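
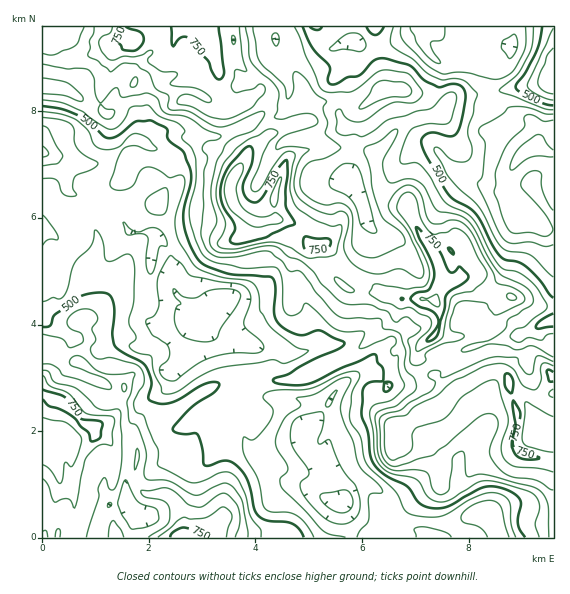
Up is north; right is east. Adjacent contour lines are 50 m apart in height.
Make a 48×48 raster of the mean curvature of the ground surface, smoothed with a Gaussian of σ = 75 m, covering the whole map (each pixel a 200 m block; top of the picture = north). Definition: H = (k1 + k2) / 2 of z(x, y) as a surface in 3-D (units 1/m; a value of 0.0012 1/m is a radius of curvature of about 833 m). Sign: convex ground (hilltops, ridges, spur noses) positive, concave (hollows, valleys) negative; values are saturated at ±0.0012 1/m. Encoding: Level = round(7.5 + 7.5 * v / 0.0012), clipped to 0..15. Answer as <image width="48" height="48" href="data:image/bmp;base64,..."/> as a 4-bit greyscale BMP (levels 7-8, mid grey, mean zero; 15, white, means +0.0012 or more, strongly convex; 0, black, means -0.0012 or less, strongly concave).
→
<image width="48" height="48" href="data:image/bmp;base64,Qk32BAAAAAAAAHYAAAAoAAAAMAAAADAAAAABAAQAAAAAAIAEAAATCwAAEwsAABAAAAAAAAAAAAAAABEREQAiIiIAMzMzAERERABVVVUAZmZmAHd3dwCIiIgAmZmZAKqqqgC7u7sAzMzMAN3d3QDu7u4A////AJGpY8pFV8yIuIeKvKdnd5mIZFd4mUOqeJWYg8lFIYh3vKd4q5dmZ3lWZmZmdzbLeIaJpIYkNJlorcQjaIdUNZpYmYdSJDWYV3mJl1M7qthXzLZFeHQ0FLpHiK22QyNUN4qZZ8N+zrZXm5Zmd0RnN5NGZ87LhTRUaceaZdSmWGRWm5dmd3iYhzNmVZtqp4q6h6WbZcanNUVUioZYqoeHdnjLdntWupqXeVeLY7aMVoqVWHV5l1d3Znr9qIhEqHvv/mU3w7aLaJmWWHaHdWh3VVr8qIhkhnzGY3gzzZWoZmeIVmiHZWmFRjj5Z4mWZVvSRHdM/sWHVmWJh2modCWEeUr8dmd5dDbyR3W8aNpXeZZoiZq6l1V2mo3bvalllkXzab/2REo0ibt1VmeXiphFl4dFrO2iaXjUmt6Xh16GRGvbh3djEkUwerYUVErpREuXlmJmRW+rlTacupmM7+yAB7gzRlW91y+lXKQ0moj9UDZ4mauqis3bUmR3mKdHzs+Bb1SfpXmoZmVoiIiKVYvdyEaE6mZlWJmCzGhYVoUkqYdmd2RGIzNHrYOCrRIyRnh7s7pGiXV3eHZ2ZURkSJUjNbgTv/mpZEMHaFaHiHiHVmZmiIl2mpdqlliHMc44mZckF1m8uodUd2eGaJmYy4V6mHSINE4WmZZpQJaLqYl3qGh1VmiXynWIhkdqSb8gRop3zGRoh4l5pld2MyWEuldou6y/3/wliH79qHZoeJl3hkh1QhRzmVeLuZuYU424iYuphYZ5d5uGh1hlipdjeEe7mpd3UG2trIaIZZd5h3uleFWJmJqWaFdol0WJYKxIrVSXZqd4mVimaFWap1IjaKl4dGeINPiYyUWIiJZ3ilaYZWeM//t1qN/8Q2ZkHeir1lRph2Z3imZWNHeaerqpc6eek1Qxb2iutlNHU2iZmWV4d1imRYzd2piK8zZ1/CbNl1RVJZmZp0eJqDm0S+ppp5lp9Ced+DaZh1ZUW5iHZXd4uhi1j7RtpmRIgzqN+mdWd2ZWyZhHiZl2iiSmn3Ae5BNWU2xq+YdWdlZ6tqlpmZmWR0CWf7IJ9RZ1ZIxViJVVaHWLp5eHZoqWaIKHbPgk+BaFZItkepRGmHRaukVlVFmpmpR2Z+1Q71WHVat0emN6p4cml0eImWWGREaraJ+TOrzLuM2maCSbl4hSFYmHaKUUaKpkFHnOQAOWd2faVTaZZomHOEQjWdpWQ0RGhAB7vMqTEzWemHq4RGiYVVRGvupnaWN83aMmWM2Da3NGnLy4eJhhNYiciYdVW/3qqbx6RmeWfMcgNGvIZVVViqvcW0iWVYlEh4y8ZNqbmbzO6Wr7eZmau+yUPYX3nKiZljXcVcgiZay92JfbaJvt3zRlR5NkZldl6GuVKadkdVqZt2NWZ0JpupqoZpMmvJZo1ahDW4iYh2iIpxBVWJM4m3eImuvGSqWJtbZVe5Y1hmd3gyu6hnQli2dljMvbZpWJtLhUbIJlMFlmU4d3inQleGhleFy5dah5pcVVfEaZZJuGVVWYdng2iA=="/>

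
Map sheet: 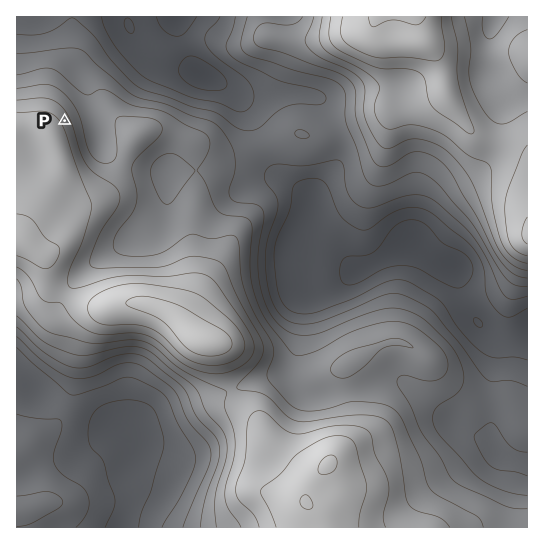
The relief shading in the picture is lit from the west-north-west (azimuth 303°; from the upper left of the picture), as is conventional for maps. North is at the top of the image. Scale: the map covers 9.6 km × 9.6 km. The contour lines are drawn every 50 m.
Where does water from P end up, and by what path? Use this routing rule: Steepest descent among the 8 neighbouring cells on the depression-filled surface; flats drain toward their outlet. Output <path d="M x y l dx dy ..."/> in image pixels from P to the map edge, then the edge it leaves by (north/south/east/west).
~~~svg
<path d="M65 121l21-22 0-30 39-39 1 0 0-12 1-1"/>
exit: north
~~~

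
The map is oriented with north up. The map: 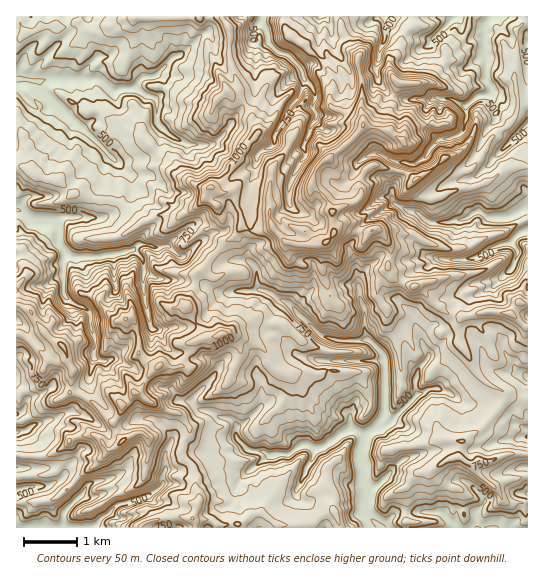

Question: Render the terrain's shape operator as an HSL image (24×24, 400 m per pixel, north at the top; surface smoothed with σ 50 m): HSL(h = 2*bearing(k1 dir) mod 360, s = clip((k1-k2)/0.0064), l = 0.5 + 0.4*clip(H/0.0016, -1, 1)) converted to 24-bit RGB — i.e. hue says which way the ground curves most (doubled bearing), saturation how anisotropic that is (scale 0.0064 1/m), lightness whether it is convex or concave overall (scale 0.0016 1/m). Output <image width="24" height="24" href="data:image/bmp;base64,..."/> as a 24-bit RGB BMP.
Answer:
<image width="24" height="24" href="data:image/bmp;base64,Qk32BgAAAAAAADYAAAAoAAAAGAAAABgAAAABABgAAAAAAMAGAAATCwAAEwsAAAAAAAAAAAAAkzgscJEtBxCl3vI6BnU1osrw65vsW0XX5uFzWY3LtY/HdYS4jJi2npC8e27DeM9nWCNTKZ5Fqe2SlTrelzNqQ6Izm1NHd8lmFs165HnpLO5PDpsf+1TiYYwBCTADx2he4tC2TVCJW2R/jnRwj6xrXC6ZmreBqmN0HCtO9dbzunizlW6djcbHbxiZq++aQKwp2B84ZrAmticj6zcbIlwYu05+LKLefpwlqsaCe114PI9JX5q24rrbDEdd3ruvbb9Fhx+UCC8P4bPS1KnQUzIhWtpLWq0uZyfKra/ipXfTxqYyflUm99TcDSYl4clsTtG6Yn1GepqHxyzSZEwJJVkOr1oALpgi6JizIidy9tXyEqFrh5xD1YXeQ82inWvdqJrjN1kSgIc/5mvTgMH15bwZUF/24IG+K4GGi6/Km8OFKg9X18ThvGeTaEWKaMpiXnkPEXcaXnM0kTpMnLuPc5WnuIGniZZeZGkr50bU3l1ZIlsUpZ8k64dzcR00V+ZVTuafeCBAVTgiVqVRNJZKqneYgKqftpl9GiRY9e/WCQmNJKKOx7G5f2ykg25is4J9YWeiyjxZFJIe96mfJkifebfU+bnxm0UVmycWF2BG4qPbj7qvWkKOjJZngZx+lGx5b1mPq92TNw+LEYnFdpUVgE4ulJp0ibelfZGxNEyB5Ie8wPG8D1yQVCgMrUAc7tb1jJrm3aPdDj02yqmHNzV8lb+yYLqyqFgSvMQI7Lk3KQ1vwB4yrGTecV6IhL98l31Nez4rMpSoY8mZ6NO6CQRJ4qJ8le+EGjSJ0TiV2m69mGzAUMRmY6Gve05cgtyuK1z4/kAA0ACWTc4tu5B1VSl2er6GjVGWSkaryIt8z6ssk+mTMmTBRgNc57jD2PTXKQQvd4skM6YxlZPWynXHZWiRoNbPUgouqitG3u/cExFjwtqlUEZ7g5VWu8JqqEtyZjM/f+CN1/TmY99GLgUaQQnnF+qc8s2hJA7dwcDpr43JPXBQY3SfvqWQOgwLOTSUt9K0t9zARAt5rtJXXiMxesmNWKN7P7LCknzn9MrZ5LBZdLopB2b1Q0qtWAvm/lEzopwHjY4bwW1Ut1aIjsA9VhBCqpCBOHpWu9VNcEkpLVaVzHyij9vru6LmqI/bPmrUCTAS0ndPsc2M1YvSCEoqKTsMO1UGpgNNouH3xDkQ0ndzq2NSl2wzcTN6y5N4iSZxuc82UC2/JpBBx9JkR5ZBKisIQUkKIWID+dLwAjlmyr2TdjVcsmnb0MztyK7oGaxmp3IKCaAlGdSCuXgyxXG1SDWXqe3Qoajr9dbzGTR3677zkeTNX2TW0930rKPp5tPzFP9/AHZQfD0lSj8jMlwWV1QhVWo2voDBT2/L6rriGVgSo9hSULqDXdLDK8OSbx8p1cRkzZk0B6084L5dKxEMSTANLEgVVl0RNTcP5CM0lZ8tszvht8Dig6u+g4+pWIN8iKw/YyEe6IrIgrXdXqyooM9cGxVq47W7QsyEvW3Jg+RvMwAr5NJ5WsmsxpfUUli0pcekQFVykLPNlbHIdqqclW59aYehi015ekCTnNXafdLbzmSZv7lQO1PNLIbLQsfYnUs7MJBu9JCsKm/5z9n88JHqH1MgKsmz1ZbTh1mypqp/a26AoHR8ea+pQxcsiphpY7CTb7t6UUYYblEr+NbTBC8c84qRBCMv+NPbzlp5F0oJYAsCYLAHAHtM99H6G4LhDl43yI6qrMKccoaXk51ZbCBFjbSrh6+cNZ49dRgtpUxPHaBMeoxF9tXdAoGmAHux214d2Fxxq4nkreHt89jllgDfADcN/01e52/VCVglnblqg09NeyljjcvBaX+xlMeaaySwYImmmYvC1HmOOLp+o6JXAIiX/1JiRQvdN4iwy+GZbY9AzrlnD06f9ZGZAP25PSaD3qCumElGbkGUaLyUmpNaVSoXbYsXXiveeqisWHSE5ailgaC/rk92R/I7HQBVnOFbGBw3wPZj2w1A+0XRAPbqPvywGc+EOhQxh8pzW4RImmpQiHpSNYlXpJ7Eh1K2SHMiP5uDXU12q9hGmMh+YIOz46vbMQIwoeCReyGQAOwnuvaaKFE1slZbjlg7lDJLST6sYsRpQ7ehO75fjHy2n1uVT3VFqGFgtrKRKFpbS5xew2FFZsRFfxsrWAUZ1vXqMmWoR9Cy88LaCmzHm6M/HV9R1Lu2W0KWZLjBtzhFnY/IlJW/b3a0dXW2rZfDqZvVlIXMg4LIZ5PfVNyZ3Y2ICQUuzei/hpFRQRlurtJ2laI2HxxZ1pSNHrpnGWsby25hMoZ61IZx"/>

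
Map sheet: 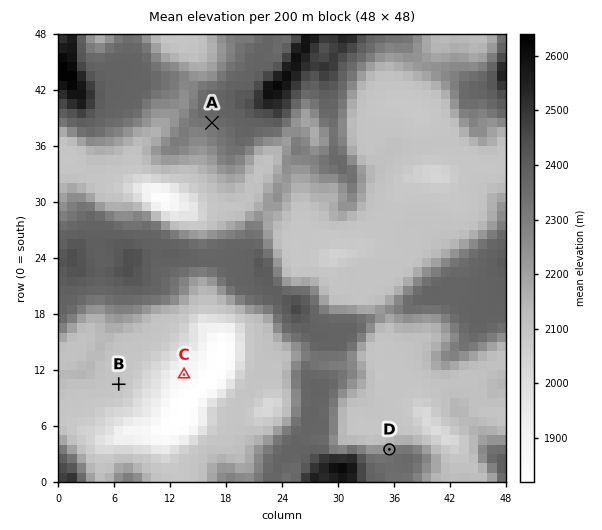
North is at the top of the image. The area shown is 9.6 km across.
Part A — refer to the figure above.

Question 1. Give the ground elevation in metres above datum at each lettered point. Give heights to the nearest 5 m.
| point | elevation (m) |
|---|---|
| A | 2350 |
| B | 2095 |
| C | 1880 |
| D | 2280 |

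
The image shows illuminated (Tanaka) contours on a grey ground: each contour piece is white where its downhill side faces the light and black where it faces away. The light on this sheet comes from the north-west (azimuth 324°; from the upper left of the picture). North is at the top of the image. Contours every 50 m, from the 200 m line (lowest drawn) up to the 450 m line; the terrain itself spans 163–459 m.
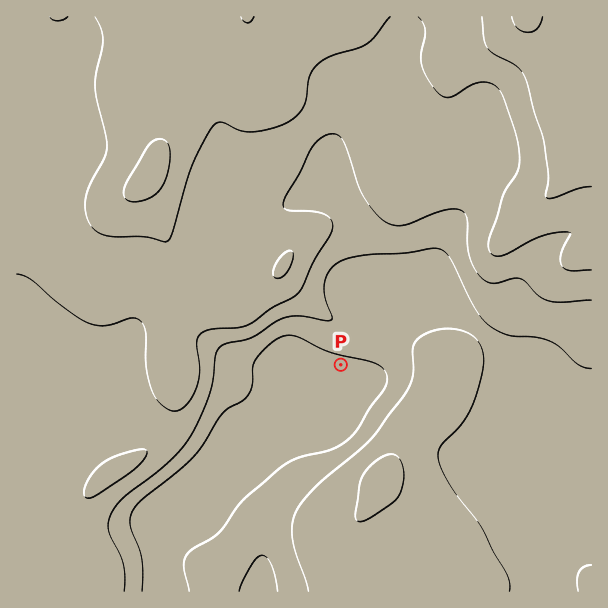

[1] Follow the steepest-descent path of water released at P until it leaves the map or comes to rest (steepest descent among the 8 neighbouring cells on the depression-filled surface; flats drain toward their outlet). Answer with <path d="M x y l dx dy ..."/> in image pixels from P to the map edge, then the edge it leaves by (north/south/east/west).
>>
<path d="M341 365l0 10-176 176 0 1-3 3 0 30 2 2 0 4"/>
exit: south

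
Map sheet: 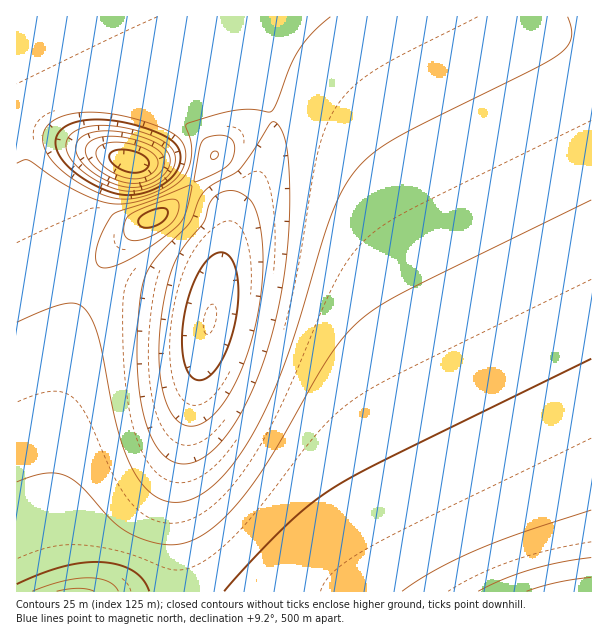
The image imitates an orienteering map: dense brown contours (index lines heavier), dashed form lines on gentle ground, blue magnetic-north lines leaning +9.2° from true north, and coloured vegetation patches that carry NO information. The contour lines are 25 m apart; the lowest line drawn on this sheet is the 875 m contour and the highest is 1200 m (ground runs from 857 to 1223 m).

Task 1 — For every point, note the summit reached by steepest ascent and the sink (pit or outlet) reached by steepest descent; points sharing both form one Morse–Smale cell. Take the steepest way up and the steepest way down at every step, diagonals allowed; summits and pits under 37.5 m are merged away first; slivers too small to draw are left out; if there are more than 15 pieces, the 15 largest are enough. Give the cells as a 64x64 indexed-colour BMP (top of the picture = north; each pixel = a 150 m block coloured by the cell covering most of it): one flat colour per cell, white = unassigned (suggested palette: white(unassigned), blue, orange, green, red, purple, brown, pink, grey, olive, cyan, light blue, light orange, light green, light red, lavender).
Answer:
<image width="64" height="64" href="data:image/bmp;base64,Qk12CAAAAAAAAHYAAAAoAAAAQAAAAEAAAAABAAQAAAAAAAAIAAATCwAAEwsAABAAAAAAAAAA////ALR3HwAOf/8ALKAsACgn1gC9Z5QAS1aMAMJ34wB/f38AIr28AM++FwDox64AeLv/AIrfmACWmP8A1bDFAFVVUzMzMzMzMxERERERERERERERERERERERERERERIiVVVTMzMzMzMzEREREREREREREREREREREREREREREiJVVVMzMzMzMzMRERERERERERERERERERERERERERESIlVVUzMzMzMzMxERERERERERERERERERERERERERERIiVVUzMzMzMzMzEREREREREREREREREREREREREREREiJVVTMzMzMzMzMRERERERERERERERERERERERERERESIlVVMzMzMzMzMxERERERERERERERERERERERERERESIiVVUzMzMzMzMzERERERERERERERERERERERERERERIiJVVTMzMzMzMzEREREREREREREREREREREREREREREiIlVVMzMzMzMzMREREREREREREREREREREREREREREiIiVVUzMzMzMzMzERERERERERERERERERERERERERESIiJVVTMzMzMzMzMRERERERERERERERERERERERERESIiIlVVMzMzMzMzMxERERERERERERERERERERERERERIiIiVVUzMzMzMzMzEREREREREREREREREREREREREREiIiJVVTMzMzMzMzMREREREREREREREREREREREREREiIiIlVVMzMzMzMzMxERERERERERERERERERERERERESIiIiVVUzMzMzMzMzMRERERERERERERERERERERERESIiIiJVVTMzMzMzMzMxERERERERERERERERERERERERIiIiIlVVMzMzMzMzMzERERERERERERERERERERERERIiIiIiVVUzMzMzMzMzMREREREREREREREREREREREREiIiIiJVVVMzMzMzMzMxEREREREREREREREREREREREiIiIiIlVVUzMzMzMzMzMRERERERERERERERERERERESIiIiIiVVVTMzMzMzMzMxERERERERERERERERERERESIiIiIiJVVVMzMzMzMzMzERERERERERERERERERERERIiIiIiIlVVUzMzMzMzMzMRERERERERERERERERERERIiIiIiIiVVVTMzMzMzMzMzEREREREREREREREREREREiIiIiIiJVVVMzMzMzMzMzMREREREREREREREREREREiIiIiIiIlVVVTMzMzMzMzMxERERERERERERERERERESIiIiIiIiVVVVMzMzMzMzMzERERERERERERERERERESIiIiIiIiJVVVUzMzMzMzMzMRERERERERERERERERERIiIiIiIiIlVVVTMzMzMzMzMzERERERERERERERERERIiIiIiIiIiVVVVUzMzMzMzMzYREREREREREREREREREiIiIiIiIiJVVVVTMzMzMzZmZhEREREREREREREREREiIiIiIiIiIlVVVVMzNmZmZmZmERERERERERERERERESIiIiIiIiIiVVVVVWZmZmZmZmYRERERERERERERERESIiIiIiIiIiJVVVVURmZmZmZmZmERERERERERERERERIiIiIiIiIiIlVVVURGZmZmZmZmYRERERERERERERERIiIiIiIiIiIiVVVURERmZmZmZmZhEREREREREREREREiIiIiIiIiIiJVVVREREZmZmZmZmEREREREREREREREiIiIiIiIiIiIlVVRERERGZmZmZmYRERERERERERERESIiIiIiIiIiIiVVVERERERmZmZmZmERERERERERERESIiIiIiIiIiIiJVVERERERERmZmZmYRERERERERERERIiIiIiIiIiIiIlVURERERERERmZmZhERERERERERERIiIiIiIiIiIiIiVUREREREREREZmZmYREREREREREREiIiIiIiIiIiIiJVRERERERERERGZmZmEREREREREREiIiIiIiIiIiIiIlRERERERERERERmZmZhEREREREREiIiIiIiIiIiIiIiVEREREREREREREZmZmERERERERESIiIiIiIiIiIiIiJERERERERERERERmZmZhERERERESIiIiIiIiIiIiIiIkREREREQiIkREREZmZmERERERESIiIiIiIiIiIiIiIiRERERCIiIiJERERGZmYRERERESIiIiIiIiIiIiIiIiJEREQiIiIiIiRERERmZmERERESIiIiIiIiIiIiIiIiIkREIiIiIiIiJERERERmYRERESIiIiIiIiIiIiIiIiIiREIiIiIiIiIiREREREQREREiIiIiIiIiIiIiIiIiIiJEQiIiIiIiIiIkRERERCIiIiIiIiIiIiIiIiIiIiIiIkQiIiIiIiIiIiJEREREIiIiIiIiIiIiIiIiIiIiIiIiRCIiIiIiIiIiIiREREIiIiIiIiIiIiIiIiIiIiIiIiJCIiIiIiIiIiIiIiREIiIiIiIiIiIiIiIiIiIiIiIiIkIiIiIiIiIiIiIiIiIiIiIiIiIiIiIiIiIiIiIiIiIiIiIiIiIiIiIiIiIiIiIiIiIiIiIiIiIiIiIiIiIiIiIiIiIiIiIiIiIiIiIiIiIiIiIiIiIiIiIiIiIiIiIiIiIiIiIiIiIiIiIiIiIiIiIiIiIiIiIiIiIiIiIiIiIiIiIiIiIiIiIiIiIiIiIiIiIiIiIiIiIiIiIiIiIiIiIiIiIiIiIiIiIiIiIiIiIiIiIiIiIiIiIiIiIiIiIiIiIiIiIiIiIiIiIiIiIiIiIiIiIiIiIiIiIiIiIiIiIi"/>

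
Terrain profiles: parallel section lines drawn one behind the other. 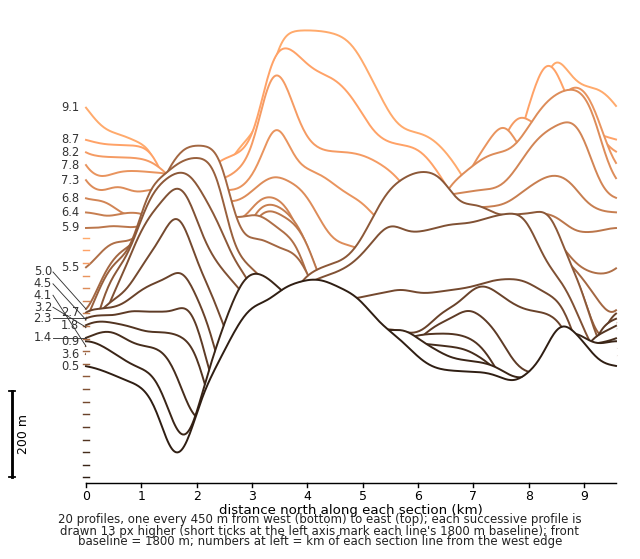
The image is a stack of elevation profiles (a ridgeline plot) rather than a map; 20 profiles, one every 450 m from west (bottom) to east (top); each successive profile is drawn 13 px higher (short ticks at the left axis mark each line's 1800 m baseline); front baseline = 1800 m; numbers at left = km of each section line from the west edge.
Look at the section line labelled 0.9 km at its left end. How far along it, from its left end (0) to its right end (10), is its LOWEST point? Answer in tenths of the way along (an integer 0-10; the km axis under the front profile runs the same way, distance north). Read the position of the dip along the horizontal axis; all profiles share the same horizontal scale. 2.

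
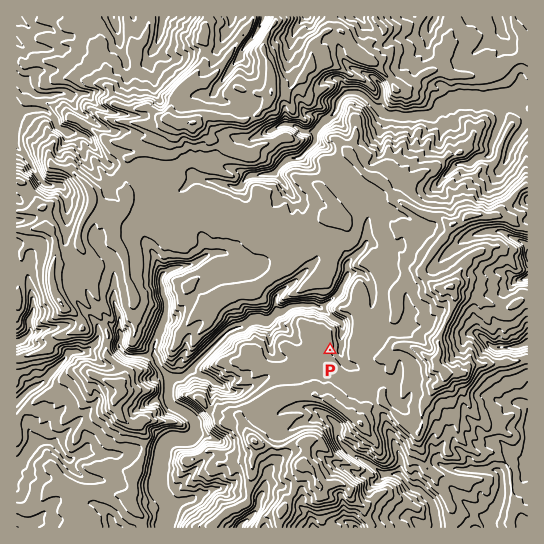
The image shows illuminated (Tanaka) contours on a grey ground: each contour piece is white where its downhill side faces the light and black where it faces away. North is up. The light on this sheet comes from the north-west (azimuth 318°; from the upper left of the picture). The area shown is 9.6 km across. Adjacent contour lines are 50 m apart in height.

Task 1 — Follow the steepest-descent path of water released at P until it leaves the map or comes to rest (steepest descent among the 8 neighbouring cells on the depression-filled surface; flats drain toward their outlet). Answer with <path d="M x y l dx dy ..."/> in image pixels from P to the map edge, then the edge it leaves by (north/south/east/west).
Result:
<path d="M330 350l1 1 8 0 2-1 0-3 1-1 0-4-1-1 0-6 1-1 0-11-3-2-6-3-8-8-8-4-12 0-2-1-2 0-2 1-6 0-2 1-2 0-8 6-4 0-8 8-7 0-1-2-10 2-9 6-4 0-9 4-36 36 0 2-2 0-8 8-2 1-8 0-2 1-2 4 0 18 5 6 9 4 11 10 1 2 0 10-2 4-4 2-16 0-6 3-2 3-3 6 0 8-1 2 0 6-2 2 0 8-1 1 0 12 3 5 8 10 0 8-2 1 0 5-1 2 0 4-1 2"/>
exit: south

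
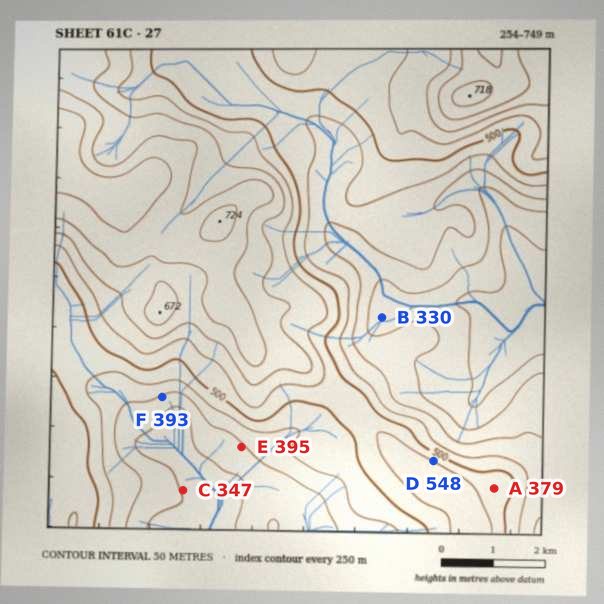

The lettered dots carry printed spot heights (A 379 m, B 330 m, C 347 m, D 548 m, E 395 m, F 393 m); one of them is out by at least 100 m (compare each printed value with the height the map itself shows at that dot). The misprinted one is A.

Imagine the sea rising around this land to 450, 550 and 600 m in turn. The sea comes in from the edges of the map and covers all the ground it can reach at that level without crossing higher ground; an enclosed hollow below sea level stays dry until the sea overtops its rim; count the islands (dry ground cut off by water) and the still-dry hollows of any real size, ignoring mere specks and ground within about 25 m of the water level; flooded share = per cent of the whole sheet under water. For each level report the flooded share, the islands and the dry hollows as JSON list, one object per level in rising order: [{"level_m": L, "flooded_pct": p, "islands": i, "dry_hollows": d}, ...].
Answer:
[{"level_m": 450, "flooded_pct": 36, "islands": 0, "dry_hollows": 0}, {"level_m": 550, "flooded_pct": 67, "islands": 0, "dry_hollows": 0}, {"level_m": 600, "flooded_pct": 77, "islands": 0, "dry_hollows": 0}]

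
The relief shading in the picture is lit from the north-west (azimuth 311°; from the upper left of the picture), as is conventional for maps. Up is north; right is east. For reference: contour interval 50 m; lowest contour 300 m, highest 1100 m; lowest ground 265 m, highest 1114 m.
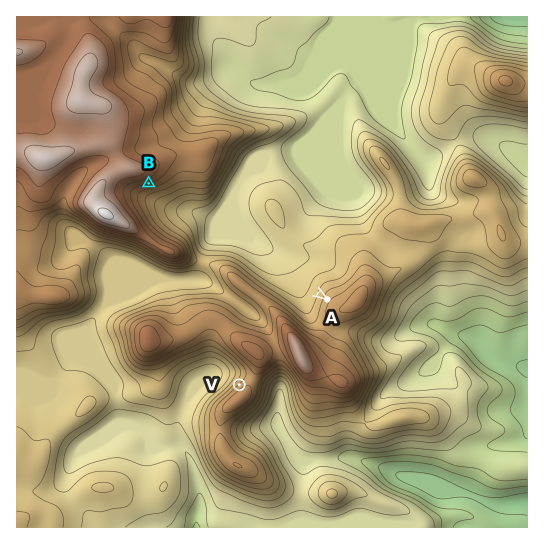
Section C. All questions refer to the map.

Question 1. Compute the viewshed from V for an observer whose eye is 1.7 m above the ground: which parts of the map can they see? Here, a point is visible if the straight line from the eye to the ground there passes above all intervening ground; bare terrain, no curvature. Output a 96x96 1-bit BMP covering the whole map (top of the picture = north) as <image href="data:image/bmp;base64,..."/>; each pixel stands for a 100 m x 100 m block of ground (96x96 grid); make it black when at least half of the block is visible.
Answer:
<image width="96" height="96" href="data:image/bmp;base64,Qk2+BAAAAAAAAD4AAAAoAAAAYAAAAGAAAAABAAEAAAAAAIAEAAATCwAAEwsAAAIAAAAAAAAA////AAAAAAD7wAAAAAAAAAAAAAD/4AAAAAAAAAAAAAD/4AAAAAAAAAAAAAD/wAAAAAAAAAAAAAD/wAAAAAAAAAAAAAD/gAAAAAAAAAAAAAD/gAAAAAAAAAAAAAD/w8AAAAAAAAAAAAAf7+AAAAAAAAAAAAA///AAAAAAAAAAAAD///AAAAAAAAAAAAD///gAAAAAAAAAAAD///wAAAAAAAAAAAD///4AAAAAAAAAAAD///4AAAAAAAAAAAD///8AAAAAAAAAAAD///+AAAAAAAAAAAD////gAAAAAAAAAAD////wAAAAAAAAAAD////4AAAAAAAAAAD8P/wcAAAAAAAAAADwD+AfAAAAAAAAAADwD8AfgAAAAAAAAAD4B8A/4AAAAAAAAAD8B4A//wAAAAAAAAD+DwA/+IAAAAAAAAD/DgA//EAAAAAAAAD//gA//mAAAAAAAAD/+AD///gAAAAAAAD/wAD///wAAAAAAAD/AAD///wAAAAAAAD4AAD///wYAAAAAADAAAD///gYAAAAAAAAAAD//+AYAAAAAAAAAAB//4AAAAAAAAAAAAB//gAAAAAAAAAAAABw/AAAAAAAAAAAAAAgPAAAAAAAAAAAAAAAGAAAAAAAAAAAAAAAAAAAAAAAAAAAAAAAAAAAAAAAAAAAAAAAAAAAAAAAAAAAAAAAAAAAAAAAAAAAAAAAAAAAAAAAAAAAAAAAAAAAAAAAAAAAAAAAAAAAAAAAAAAAAAAAAAAAAAAAAAAAAAAAAAAAAAAAAAAAAAAAAAAAAAAAAAAAAAAAAAAAAAAAAAAAAAAAAAAAAAAAAAAAAAAcAAAAAAAAAAAAAAAgAAAAAAAAAAAAAADAAAAAAAAAAAAAAAOAAAAAAAAAAAAAAB8AAAAAAAAAAAAAAP4AAAAAAAAAAAAAAfAAAAAAAAAAAAAAA8AAAAAAAAAAAAAAAAAAAAAAAAAAAAAAAAAAAAAAAAAAAAAAAAAAAAAAAAAAAAAAAAAAAAAAAAAAAAAAAAAAAAAAAAAAAAAAAAAAAAAAAAAAAAAAAGAAAAAAAAAAAAAAAAEAAAAAAAAAAAAAAAEAAAAAAAAAAAAAAAAAAAAAAAAAAAAAAAAAAAAAAAAAAAAAAAAAAAAAAAAAAAAAAAAAAAAAAAAAAAAAAAAAAAAAAAAAAAAAAAAAAAAAAAAAAAAAAAAAAAAAAAAAAAAAAAAAAAAAAAAAAAAAAAAAAAAAAAAAAAAAAAAAAAAAAAAAAAAAAAAAAAAAAAAAAAAAAAAAAAAAAAAAAAAAAAAAAAAAAAAAAAAAAAAAAAAAAAAAAAAAAAAAAAAAAAAAAAAAAAAAAAAAAAAAAAAAAAAAAAAAAAAAAAAAAAAAAAAAAAAAAAAAAAAAAAAAAAAAAAAAAAAAAAAAAAAAAAAAAAAAAAAAAAAAAAAAAAAAAAAAAAAAAAAAAAAAAAAAAAAAAAAAAAAAAAAAAAAAAAAAAAAAAAAAAAAAAAAAAAAAAAAAAAAAAAAAAAAAAAAAAAAAAAAAAAAAAAAAAAAAAAA="/>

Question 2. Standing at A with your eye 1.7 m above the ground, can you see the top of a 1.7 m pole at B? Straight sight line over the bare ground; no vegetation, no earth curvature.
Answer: yes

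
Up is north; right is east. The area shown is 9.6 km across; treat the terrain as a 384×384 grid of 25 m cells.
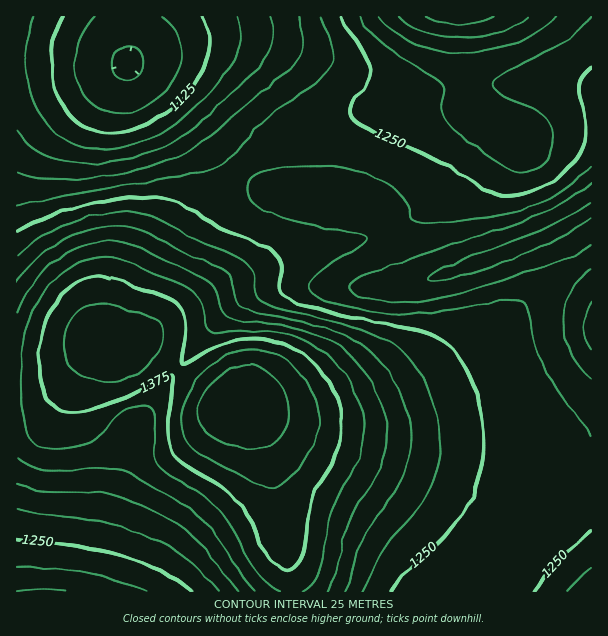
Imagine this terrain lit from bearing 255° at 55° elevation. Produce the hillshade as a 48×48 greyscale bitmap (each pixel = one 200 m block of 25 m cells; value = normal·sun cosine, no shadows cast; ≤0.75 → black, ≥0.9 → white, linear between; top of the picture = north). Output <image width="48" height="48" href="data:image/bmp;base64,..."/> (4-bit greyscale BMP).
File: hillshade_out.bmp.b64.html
<image width="48" height="48" href="data:image/bmp;base64,Qk32BAAAAAAAAHYAAAAoAAAAMAAAADAAAAABAAQAAAAAAIAEAAATCwAAEwsAABAAAAAAAAAAAAAAABEREQAiIiIAMzMzAERERABVVVUAZmZmAHd3dwCIiIgAmZmZAKqqqgC7u7sAzMzMAN3d3QDu7u4A////AIiIiJmZmZqrvMy6hkMiNEVmZ3d3iIiZmYiIiImZmZqrvMy6hkMiNEVmZnd3eIiImIiIiIiZmZqrvMy5dTIiNEVmZmZ3d4iIiIiIiIiJmZqrvMupdTIiNEVmZmZmd3iIiIiIiIiImZqrvMuoZTIjNFVWZmZmZ3eIiIiIiIiJmZqru7qYZTMzNFVWZmZmZ3d4iIiIiIiJmZqru7qYZUMzRFVVVmZmZnd3d4iIiIiJmaqqu6qXZURERFVVVVZmZmd3d5mIiIiZmqqqqqmHZUREREVVVVVmZmZ3d5mIiIiJmqqqqpmHZVRERERFVVVmZmZnd5mId3iImruqqZh3ZVRERERERVVWZmZnd6mId3d4m7u6qYh2ZVRERERERVVWZmZmd6mId2ZWm8y6mYd2VURDMzNERFVWZmZmZqmId2VGnNy6mIdmVUQzMzM0RFVWZmZmZqqYd2VGnNy6mHdlVEMzMzM0RFVWZmZmZqqYh3ZWiry6mHZlRDMyIjM0RFVWZmZmZbqpiHdmaKu6mHZVQzMiIjM0RVVmZmZlVbupiIh2VomqmHZUQzIiIjM0RVVmZmZVRLupmIh2VWeZmHVEMyIiIjNEVVZmZmVUQ7uqmIh3VEV4iGVDIiIiIjNEVVZmZlVEM7u6mId3ZURWd2UyIRESIzRFVWZmZlVDMru6mHd2ZUM0VVQyERERIzRFVmZmZlVDMru6mHdmZUMiNEMhEQERIjRFVmZmZlVDM7uqmHZlVUMiIjMiEREiM0RVZmZmZmVEM7upmHZVVEMyIiIzMzM0RFVWZmd3ZmVURKqph2VUREMzIiMzREVVVmZmZ3d3d2ZlVaqph2VUQzMzMzNERVVmZmZmZ3d3d3dmZpmZh2VEMzMzM0REVWZmZ3ZmZmd3d3d3d5mYh2VEMzMzRERVVWZmd3d2ZmZnd3d4iIiId2VUQzNEREVVVmZnd3d3d2ZmZnd4iIiHd2VURERERVVWZmZnd3d3d3d2ZmZneHd3dmZVRERFVVZmZmd3d3d3d4iHdmVVZnZmZmZVVVVVVmZmZ3d3d3d4iIiIh2VUVWZmZmZmVWZmZmZnd3d3d4iIiIiZiHZURGVVVWZmZmZmZ3d3d3d3iIiIiJmZmHZUQ1VVVVVmZ3d3d3d3d3d4iIiImZmZmHZURFVERVVmd3iIiHd3d3eIiIiJmZmZiHZURERERFVmd4iIiIiId4iIiIiImZmIh3VUREREREVmeIiZmIiIiIiIiIiIiIiId2VERUQzNEVneImZmZiIiIiIiIiIiIh3dmVUVUQzNEVneJmZmZiIiIiIiIiIiHd3ZmVVVUMzNEVniJmZmZmIiIiIiIiIh3d2ZmZVVkMzNEVniJmqmZmIiIiIiIiIiHd3ZmZmZkMzNEVniZqqqZmZiImZmZmYiId3dmZmZkQzRFVniZqqqZmZmZmZqqqZmIh3dmZmZkRERFZniZqqqpmZmaqqqqqqmYh3dmZmZkRERVZ3iZmqqpmZqqq7u7u6qYh3ZmVVZkRERVZ3iZmamZmaqru7zMu6qYh2ZVVVVQ=="/>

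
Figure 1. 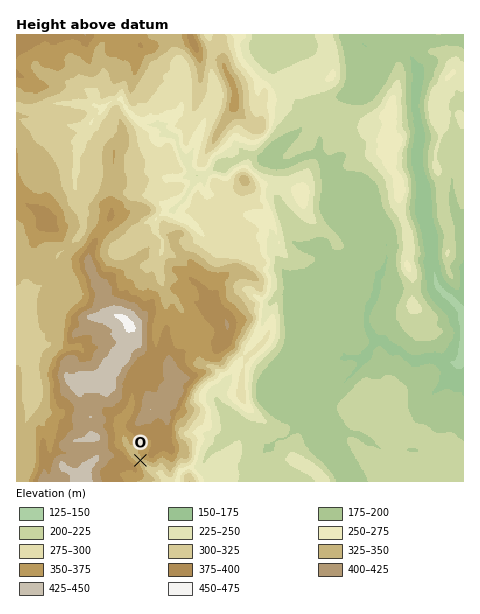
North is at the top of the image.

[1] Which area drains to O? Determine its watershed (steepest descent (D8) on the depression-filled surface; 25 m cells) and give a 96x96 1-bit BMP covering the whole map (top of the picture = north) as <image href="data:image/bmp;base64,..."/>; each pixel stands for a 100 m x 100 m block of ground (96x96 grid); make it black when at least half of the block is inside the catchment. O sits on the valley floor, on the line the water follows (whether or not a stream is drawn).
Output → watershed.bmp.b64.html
<image width="96" height="96" href="data:image/bmp;base64,Qk2+BAAAAAAAAD4AAAAoAAAAYAAAAGAAAAABAAEAAAAAAIAEAAATCwAAEwsAAAIAAAAAAAAA////AAAAAAAAAAAAAAAAAAAAAAAAAAAAAAAAAAAAAAAAAAAAAAAAAAAAAAAAAACAAAAAAAAAAAAAAAHAAAAAAAAAAAAAAAfgAAAAAAAAAAAAAH/4AAAAAAAAAAAAAH/8AAAAAAAAAAAAAH/+AAAAAAAAAAAAAH//AAAAAAAAAAAAAP//AAAAAAAAAAAAAf//AAAAAAAAAAAAAf//AAAAAAAAAAAAAf//AAAAAAAAAAAAAP//AAAAAAAAAAAAAf/+AAAAAAAAAAAAAf//AAAAAAAAAAAAA///AAAAAAAAAAAAA///gAAAAAAAAAAAB///wAAAAAAAAAAAB///4AAAAAAAAAAAAP//4AAAAAAAAAAAAB//4AAAAAAAAAAAAA//wAAAAAAAAAAAAA//gAAAAAAAAAAAAAf/AAAAAAAAAAAAAAP8AAAAAAAAAAAAAAHwAAAAAAAAAAAAAADgAAAAAAAAAAAAAADAAAAAAAAAAAAAAAAAAAAAAAAAAAAAAAAAAAAAAAAAAAAAAAAAAAAAAAAAAAAAAAAAAAAAAAAAAAAAAAAAAAAAAAAAAAAAAAAAAAAAAAAAAAAAAAAAAAAAAAAAAAAAAAAAAAAAAAAAAAAAAAAAAAAAAAAAAAAAAAAAAAAAAAAAAAAAAAAAAAAAAAAAAAAAAAAAAAAAAAAAAAAAAAAAAAAAAAAAAAAAAAAAAAAAAAAAAAAAAAAAAAAAAAAAAAAAAAAAAAAAAAAAAAAAAAAAAAAAAAAAAAAAAAAAAAAAAAAAAAAAAAAAAAAAAAAAAAAAAAAAAAAAAAAAAAAAAAAAAAAAAAAAAAAAAAAAAAAAAAAAAAAAAAAAAAAAAAAAAAAAAAAAAAAAAAAAAAAAAAAAAAAAAAAAAAAAAAAAAAAAAAAAAAAAAAAAAAAAAAAAAAAAAAAAAAAAAAAAAAAAAAAAAAAAAAAAAAAAAAAAAAAAAAAAAAAAAAAAAAAAAAAAAAAAAAAAAAAAAAAAAAAAAAAAAAAAAAAAAAAAAAAAAAAAAAAAAAAAAAAAAAAAAAAAAAAAAAAAAAAAAAAAAAAAAAAAAAAAAAAAAAAAAAAAAAAAAAAAAAAAAAAAAAAAAAAAAAAAAAAAAAAAAAAAAAAAAAAAAAAAAAAAAAAAAAAAAAAAAAAAAAAAAAAAAAAAAAAAAAAAAAAAAAAAAAAAAAAAAAAAAAAAAAAAAAAAAAAAAAAAAAAAAAAAAAAAAAAAAAAAAAAAAAAAAAAAAAAAAAAAAAAAAAAAAAAAAAAAAAAAAAAAAAAAAAAAAAAAAAAAAAAAAAAAAAAAAAAAAAAAAAAAAAAAAAAAAAAAAAAAAAAAAAAAAAAAAAAAAAAAAAAAAAAAAAAAAAAAAAAAAAAAAAAAAAAAAAAAAAAAAAAAAAAAAAAAAAAAAAAAAAAAAAAAAAAAAAAAAAAAAAAAAAAAAAAAAAAAAAAAAAAAAAAAAAAAAAAAAAAAAAAAAAAAAAAAAAAAAAAAAAAAAAAAAAAAAAAAAAAAAAAAAAAAAAAAAAAAAAAAAAAAAAA="/>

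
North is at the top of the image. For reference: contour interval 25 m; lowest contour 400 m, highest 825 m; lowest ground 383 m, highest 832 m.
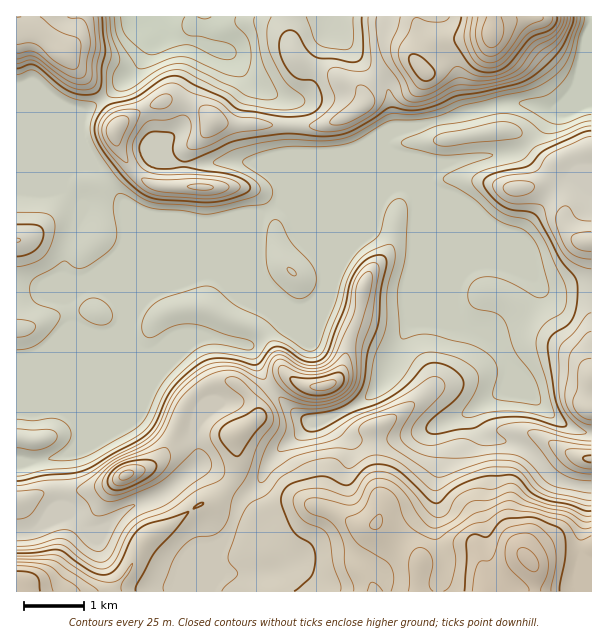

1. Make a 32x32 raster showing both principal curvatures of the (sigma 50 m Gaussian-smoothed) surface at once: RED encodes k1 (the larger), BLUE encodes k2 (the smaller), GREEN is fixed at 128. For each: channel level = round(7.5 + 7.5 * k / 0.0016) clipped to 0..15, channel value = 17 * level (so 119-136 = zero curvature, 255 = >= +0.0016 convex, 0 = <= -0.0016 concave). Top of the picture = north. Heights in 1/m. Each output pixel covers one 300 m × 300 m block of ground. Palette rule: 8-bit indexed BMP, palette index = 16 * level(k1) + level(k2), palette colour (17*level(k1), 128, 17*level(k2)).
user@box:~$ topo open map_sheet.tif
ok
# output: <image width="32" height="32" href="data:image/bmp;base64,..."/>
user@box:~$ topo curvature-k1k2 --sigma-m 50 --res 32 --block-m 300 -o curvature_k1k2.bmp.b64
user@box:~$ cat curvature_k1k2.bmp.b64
<image width="32" height="32" href="data:image/bmp;base64,Qk02CAAAAAAAADYEAAAoAAAAIAAAACAAAAABAAgAAAAAAAAEAAATCwAAEwsAAAABAAAAAAAAAIAAABGAAAAigAAAM4AAAESAAABVgAAAZoAAAHeAAACIgAAAmYAAAKqAAAC7gAAAzIAAAN2AAADugAAA/4AAAACAEQARgBEAIoARADOAEQBEgBEAVYARAGaAEQB3gBEAiIARAJmAEQCqgBEAu4ARAMyAEQDdgBEA7oARAP+AEQAAgCIAEYAiACKAIgAzgCIARIAiAFWAIgBmgCIAd4AiAIiAIgCZgCIAqoAiALuAIgDMgCIA3YAiAO6AIgD/gCIAAIAzABGAMwAigDMAM4AzAESAMwBVgDMAZoAzAHeAMwCIgDMAmYAzAKqAMwC7gDMAzIAzAN2AMwDugDMA/4AzAACARAARgEQAIoBEADOARABEgEQAVYBEAGaARAB3gEQAiIBEAJmARACqgEQAu4BEAMyARADdgEQA7oBEAP+ARAAAgFUAEYBVACKAVQAzgFUARIBVAFWAVQBmgFUAd4BVAIiAVQCZgFUAqoBVALuAVQDMgFUA3YBVAO6AVQD/gFUAAIBmABGAZgAigGYAM4BmAESAZgBVgGYAZoBmAHeAZgCIgGYAmYBmAKqAZgC7gGYAzIBmAN2AZgDugGYA/4BmAACAdwARgHcAIoB3ADOAdwBEgHcAVYB3AGaAdwB3gHcAiIB3AJmAdwCqgHcAu4B3AMyAdwDdgHcA7oB3AP+AdwAAgIgAEYCIACKAiAAzgIgARICIAFWAiABmgIgAd4CIAIiAiACZgIgAqoCIALuAiADMgIgA3YCIAO6AiAD/gIgAAICZABGAmQAigJkAM4CZAESAmQBVgJkAZoCZAHeAmQCIgJkAmYCZAKqAmQC7gJkAzICZAN2AmQDugJkA/4CZAACAqgARgKoAIoCqADOAqgBEgKoAVYCqAGaAqgB3gKoAiICqAJmAqgCqgKoAu4CqAMyAqgDdgKoA7oCqAP+AqgAAgLsAEYC7ACKAuwAzgLsARIC7AFWAuwBmgLsAd4C7AIiAuwCZgLsAqoC7ALuAuwDMgLsA3YC7AO6AuwD/gLsAAIDMABGAzAAigMwAM4DMAESAzABVgMwAZoDMAHeAzACIgMwAmYDMAKqAzAC7gMwAzIDMAN2AzADugMwA/4DMAACA3QARgN0AIoDdADOA3QBEgN0AVYDdAGaA3QB3gN0AiIDdAJmA3QCqgN0Au4DdAMyA3QDdgN0A7oDdAP+A3QAAgO4AEYDuACKA7gAzgO4ARIDuAFWA7gBmgO4Ad4DuAIiA7gCZgO4AqoDuALuA7gDMgO4A3YDuAO6A7gD/gO4AAID/ABGA/wAigP8AM4D/AESA/wBVgP8AZoD/AHeA/wCIgP8AmYD/AKqA/wC7gP8AzID/AN2A/wDugP8A/4D/AKiYlqi2tpZ2d3eHh4eHh4eHdoandoaXdnWnh3aWpnV3yMeoh2SVx4Z2d4eHh4eHd3eGmId2h6iGdaeGl7mohYZyhLZ0ZHXIl3Z2d4eHiIeHdneWh4eWqJWXqIWpqJeGlYR0lIWHhKfIt4aHhoeHh4aGdqiYmJaWhZeolqipp7ikmIZ3dpaEgoSmx5iHhpeGl7nHpqaol5d0hpeXp6eXqITHt6emtdaDgnOWqKeGhZenqId0qKmohoSYmHa3hWSCcnOWpqbF+vnXlYN1lqeDh4eHh3SnqIeGdYaYl7iGc4OUhIJzc3KUxta3lnWWt4aDl6iohpaWh4aXhoWGlYOFx/jX2aeGdoJypceGlbm4h4WDdZaVlpWFdYaYloWVtue1gYWFloeHd3Vj15aFlrfJt4RhgaXY6Kd1dISFt7e3goC2h4eHh4d3d4O3x3Z0hMeSkbakkICV17eXh4WEhHRyuLiHh4eHh4d3hoPIx7fYpKL4+PrYknOFp6iYl4Z3doWnp4eHh3eHh3eHhIOnyKeR+sZzxPeEdXaXmJeXh4eGhoeohoaHh3d3h4eHhZSDcnLlglKF9oaFhpeGhoaHh4aXl5eol4aHh4eHl4Z2doaXp4SGdoTnl4aGhoZ3h3eHhpeGp4eXh4eYh4eXqKeop5aGh4eHcsbHhoZ3h4eHd4eHh3anh3Z3h4eHh4aGh5eGd4eGloZ0tfh1dneHh4iIiId2dqeGdneHh3eHh3eHh4d3h5eol4aT+ZZ1h4eHh4eHd4aGlpeXhpiHh4eHh4eHh3eGqJeGh4PG14WHh4eHh4d3hKaXuaiFh5iHh4eHh4eHd4aXdneHh4SllneHh3eHd3V1yMmHp4aGh4eHh3d2hoZ3h5eHd4eHd5aXh4d3h4WEdae3hoaGh3eHhoOSgoOUg4OVhod3h4eHhpeHd3d0haiWpZh3h3eHh4eDpfn4+Pn4+MaGh4d3h4eHh4eHlqbY2ciWh4eHd4eHhJT2g3OCgYKDhId3h4eHd3d3h4aGlZWGlbeHd3eHd4eB95R2hreWdXV0dHSDg4WHh4eWlpWFdHOEp8e4h4eHhbX6lnR1hcint7fHx9fHpYJ1hpW3x8fIuKeEhbiHh4d1o9nnppeFyLi2t6amlbfo2JOTgoFxc4WWhnV0k4eGgpSygoXIubanl3V0dIR1hYa4pMfJl3WEgYGDhoaHhHKn2bdjc4W5mId2hYaGqJaot6aEhsnIpbeop6aFhYaUtdnIhqWWdJWWdXV1hpe4pqd1lJW4qIaUp8mnhoeWhLe3mLiohXV2dYWGhnaHqKh2dnWGlqeHl5Soyqh1laVyiJeGp7h0doeHmIeXl5eXl4Z3hZeXl5d2dKe4p8bryKA="/>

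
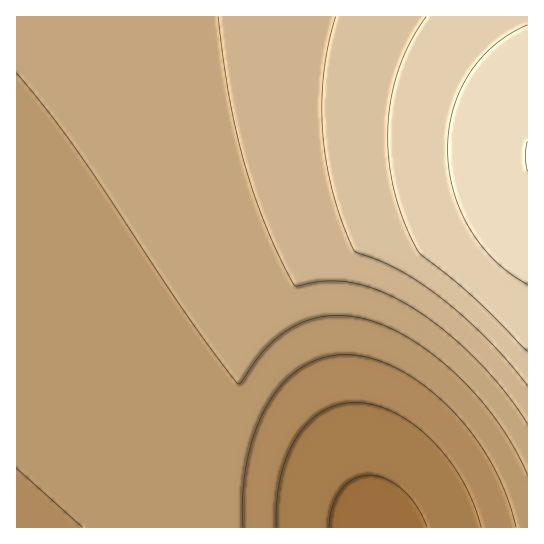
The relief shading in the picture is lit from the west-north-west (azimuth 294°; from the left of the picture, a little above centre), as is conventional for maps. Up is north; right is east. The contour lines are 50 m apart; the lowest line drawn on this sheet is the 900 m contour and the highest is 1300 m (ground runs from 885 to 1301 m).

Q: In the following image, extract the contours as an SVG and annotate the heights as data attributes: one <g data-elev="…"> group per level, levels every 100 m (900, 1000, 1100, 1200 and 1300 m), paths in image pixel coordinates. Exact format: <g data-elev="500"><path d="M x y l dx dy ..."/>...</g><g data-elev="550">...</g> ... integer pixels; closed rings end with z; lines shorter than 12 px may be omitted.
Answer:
<g data-elev="900"><path d="M329 527l4-21 8-16 12-11 8-3 8-1 17 4 17 11 14 16 10 21"/></g><g data-elev="1000"><path d="M243 527l0-34 4-34 9-29 12-27 15-20 19-16 20-9 23-3 25 3 27 10 26 17 27 23 23 26 19 29 14 31 10 33"/><path d="M17 468l65 59"/></g><g data-elev="1100"><path d="M218 17l11 80 15 66 22 64 28 58 4 1 29-5 24 2 28 8 30 14 33 24 32 28 29 33 24 33"/></g><g data-elev="1200"><path d="M426 17l-13 20-10 21-8 23-5 24-2 24 0 25 4 25 6 24 9 27 12 23 54 44 54 54"/></g><g data-elev="1300"><path d="M527 141l-2 16 2 14"/></g>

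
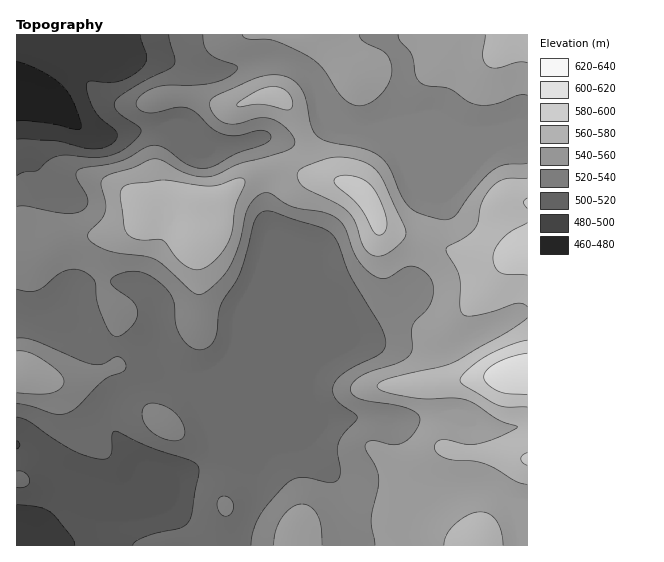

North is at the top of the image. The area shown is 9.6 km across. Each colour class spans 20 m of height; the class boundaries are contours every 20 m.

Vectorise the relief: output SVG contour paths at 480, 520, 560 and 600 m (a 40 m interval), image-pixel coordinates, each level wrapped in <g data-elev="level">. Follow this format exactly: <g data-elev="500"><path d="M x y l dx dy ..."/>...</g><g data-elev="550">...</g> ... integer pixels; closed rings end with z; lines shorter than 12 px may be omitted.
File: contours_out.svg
<g data-elev="480"><path d="M17 61l25 10 20 14 11 16 9 26-2 2-3 1-27-7-24-2-9 0"/></g><g data-elev="520"><path d="M17 488l9-1 4-6-1-4-3-4-4-2-5 0"/><path d="M17 417l13 5 41 27 20 8 11 2 7-2 3-6 0-16 3-4 32 15 42 14 8 4 2 4 0 7-7 38-4 10-9 5-22 5-13 4-8 4-3 4"/><path d="M169 35l6 24-1 6-5 4-22 10-19 12-10 6-3 6 0 4 3 5 23 17-1 6-8 8-13 9-14 5-14 1-25-3-8 1-9 4-11 10-13 2-8 4"/></g><g data-elev="560"><path d="M322 545l-1-18-3-11-7-9-9-3-11 4-9 9-6 14-2 14"/><path d="M17 393l22 1 12-1 10-5 3-7-5-9-18-13-13-7-11-1"/><path d="M527 163l-21 1-13 6-13 13-23 31-6 4-9 2-20-6-9-4-7-7-6-11-10-24-11-12-14-7-36-7-12-6-6-9-5-28-6-12-11-9-16-3-18 3-37 17-7 5-1 7 7 11 10 6 11 0 24-6 8 0 7 3 9 7 8 9 1 7-5 5-23 8-28 7-21 10-8 3-9 0-12-3-27-14-8-1-21 9-24 7-5 2-3 4 0 6 5 16-1 8-3 8-14 14 0 4 1 3 10 7 11 4 35 5 10 3 10 7 25 24 7 4 5 0 7-4 18-19 11-24 10-39 9-11 9-4 5 1 21 13 31 5 14 7 8 9 8 22 5 10 8 10 9 6 7 3 5-1 16-10 8-2 10 3 8 7 4 9 0 12-6 12-11 11-3 5-2 7 1 16-2 7-11 8-37 12-8 6-4 7 2 5 6 5 48 10 11 5 3 6-1 5-4 8-12 11-10 2-20-4-4 0-3 3 0 5 10 18 3 10-1 11-7 31 4 26"/><path d="M242 35l2 2 5 2 18 0 8 2 34 16 13 11 21 30 8 6 8 2 11-3 11-8 8-12 3-12-2-10-4-7-23-13-4-6"/><path d="M398 35l2 6 11 13 5 22 3 5 4 3 26 4 20 14 12 3 16-1 22-9 8 0"/></g><g data-elev="600"><path d="M527 453l-4 2-2 4 2 4 4 2"/><path d="M527 340l-18 6-23 10-18 13-6 7-2 4 4 5 33 20 10 2 20 0"/><path d="M377 235l4 0 4-3 2-9-4-15-9-19-7-7-9-5-12-2-10 2-2 3 1 4 23 21 15 25z"/><path d="M527 223l-16 8-8 7-7 10-3 9 2 10 6 6 26 2"/><path d="M527 198l-4 5 4 6"/></g>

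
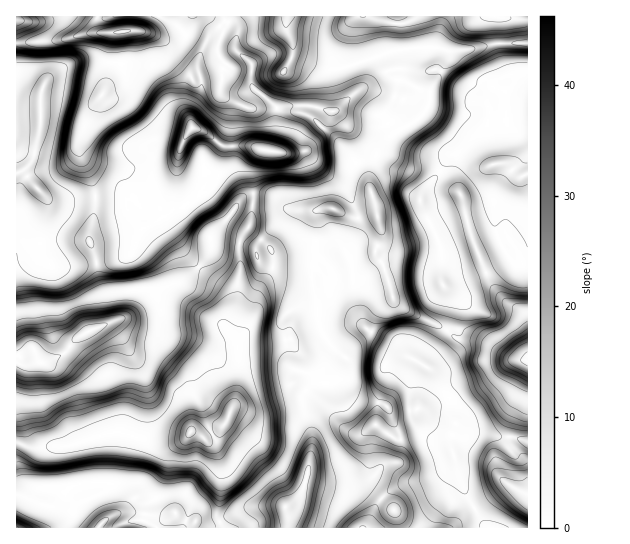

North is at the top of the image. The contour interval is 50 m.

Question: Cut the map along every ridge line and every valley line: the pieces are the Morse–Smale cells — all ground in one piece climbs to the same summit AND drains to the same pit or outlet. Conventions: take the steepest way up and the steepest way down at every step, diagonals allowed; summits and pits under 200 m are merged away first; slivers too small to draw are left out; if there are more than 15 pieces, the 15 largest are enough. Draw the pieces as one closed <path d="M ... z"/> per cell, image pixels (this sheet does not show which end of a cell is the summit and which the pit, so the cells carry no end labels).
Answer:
<path d="M438 69l-12 3-16-3-13 1 0 8 2 2 30 14 0 9-4 8-8 9-22 12-14 14-10 19-2 22 12 43 0 8-5 11 1 14-15 13-24 1-17-18-9 12 5 46 4 14 7 11 15 13-11 4-16 16-1 6-12 14 0 12 9 27 0 15-8 38-4 8-15 12 4 21 76 0 12-25 13-12 19-8 28-7 18-15-2-8-7-10-25-8-15 4-11 0-19-14 1-19 10-21 2-15 17-13 4 0 13 8 24-34 8-22 0-6-4-8-10-13 0-33-6-18-12-21-3-13 17-22 8-14 10-8 8 0 22 14 8-2-6-23 0-19 2-6-1-11-10-6-9-12-8-3z"/><path d="M223 16l-206 0-1 94 24 1 0 19-5 24-4 9-10 8 29 29 11 1 36-5 25 1 9 20 11 12 28-16 3-6 6-54 12-25 12 3 22 16 22-2 23 6 6-20 1-22-25-23 0-21-16-15-1-8 2-12-10-7z"/><path d="M39 111l-23 0 0 251 7 3 23-2 19-10 6-8 11-10 52-22 25-24 16-5 18-11 14-15 4-8 1-16 17-17 16-21 8-2-2-23 4-12 6-9-14-5-22 2-22-16-12-3-12 25-6 54-3 6-28 16-11-12-9-20-25-1-36 5-11-1-29-29 10-8 4-9 5-24z"/><path d="M253 195l-8 1-16 21-17 17-1 16-4 8-20 19-28 12-25 24-52 22-11 10-6 8-19 10-12 0-7 2-11-2 1 80 13 5 36-1 48-15 40 9 25 0 12-9 15 5 12-6 7-8 10-20 4-21-2-39-12-17 12-27 0-17 3-8-1-29 12-23z"/><path d="M274 267l-15 23-6 27-16 25 2 40-3 16-8 21-10 12-12 6-15-5-12 9-25 0-40-9-48 15-36 1-13-5-1 52 37 12 21-22 13-2 22 0 10 4 8 10 0 6-5 9 12 0 25 5 7 0 9-4 11 8 11 0 9 4 11-1 30-16 20-3 19 2 7-4 7-8 4-8 8-38 0-15-9-27 0-12 16-22-13 0-15-6-3-6-5-43 8-9 20-4 5-6-4-25-3-5z"/><path d="M397 69l-14 4-29 20-16 16-5 3-24-7-26 2-6 3-1 21-4 16-2 4-8-2-5 5-6 17 3 22 17 3 15 12 10 2-9 2-4 7-22 20 11 12 1 15 2 2 31 0 5 5 10-14 14 17 22 1 10-4 10-10-1-14 5-11 0-8-12-43 2-22 10-19 14-14 22-12 8-9 4-8 0-9-30-14z"/><path d="M526 73l-11 0-16 6-8 12-3 8 1 18-2 6 0 19 6 23-8 2-22-14-8 0-10 8-8 14-17 22 3 13 12 21 6 18 0 33 4 5 6 0 35-14 23-13 2 0 3 4 14-3 0-186z"/><path d="M511 260l-25 13-35 14-7 0 11 16-2 11-6 17-18 23-5 11 11 9 5 12 11 13 4 10 0 13 4 5 11 5 17 1 14 4 14 0 12 4 1-179-14 2z"/><path d="M498 16l-80 0-16 8-20-3-13-5-80 0-2 2 0 13 5 10 1 14 24 12 8 2 12 0 56-17 3 5 2 12 12 0 8 3 20-3 23 16 8 3 9 12 9 5 4-14 5-9 13-7-4-5-5-17z"/><path d="M287 16l-63 1 3 6 10 7-2 12 1 8 16 15 0 21 26 23 5-2 26-2 24 7 5-3 16-16 29-20 14-4-1-12-3-5-56 17-12 0-24-9-8-5-1-14-5-10z"/><path d="M457 424l-5 11-1 11 6 27 10 24 17 28 5 3 38 0 1-86-13-5-14 0-14-4-17-1z"/><path d="M410 357l-9 3-12 10-2 15-10 21-1 19 19 14 11 0 15-4 25 8 4 4 6-21-3-21-13-19-5-12-6-6z"/><path d="M109 483l-22 0-13 2-21 21 25 9 16 13 194-1-1-17-2-3-6-2-32 3-34 17-7 0-9-4-11 0-11-8-9 4-32-5-15 1 8-10 0-6-8-10z"/><path d="M455 461l-18 15-28 7-19 8-13 12-12 24 64 1 3-9 16-18 4-11 5-7 2-8z"/><path d="M315 300l-4 5-20 4-8 9 6 47 2 3 15 5 9 0 6-2 19-17-12-12-7-11z"/>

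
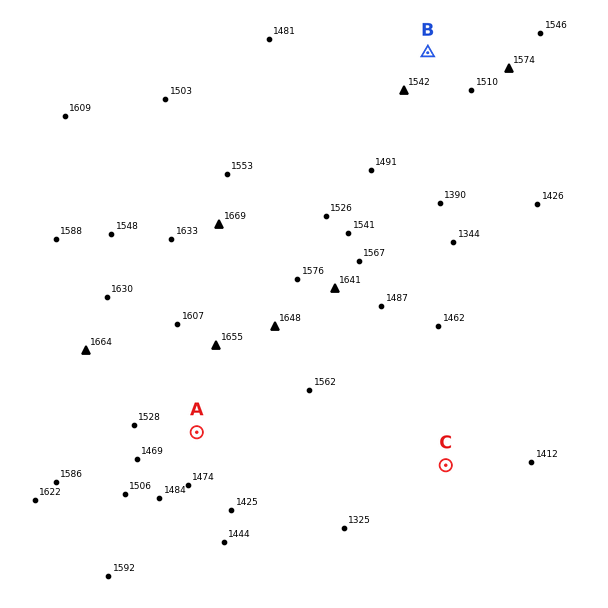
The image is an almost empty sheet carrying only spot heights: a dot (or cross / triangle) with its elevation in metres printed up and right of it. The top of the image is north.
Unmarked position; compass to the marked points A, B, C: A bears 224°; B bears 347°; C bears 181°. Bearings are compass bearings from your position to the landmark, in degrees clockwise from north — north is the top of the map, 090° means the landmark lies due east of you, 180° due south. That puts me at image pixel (453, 167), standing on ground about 1440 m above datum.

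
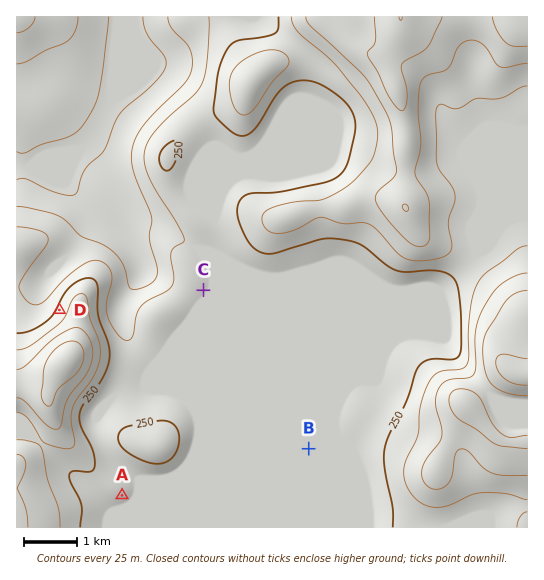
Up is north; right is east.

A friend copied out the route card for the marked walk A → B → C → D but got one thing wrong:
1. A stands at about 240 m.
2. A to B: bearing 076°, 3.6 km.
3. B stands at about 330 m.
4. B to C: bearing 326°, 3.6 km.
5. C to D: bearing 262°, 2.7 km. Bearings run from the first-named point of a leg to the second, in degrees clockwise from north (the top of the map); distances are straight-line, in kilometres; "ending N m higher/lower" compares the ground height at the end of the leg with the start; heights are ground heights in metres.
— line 3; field height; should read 230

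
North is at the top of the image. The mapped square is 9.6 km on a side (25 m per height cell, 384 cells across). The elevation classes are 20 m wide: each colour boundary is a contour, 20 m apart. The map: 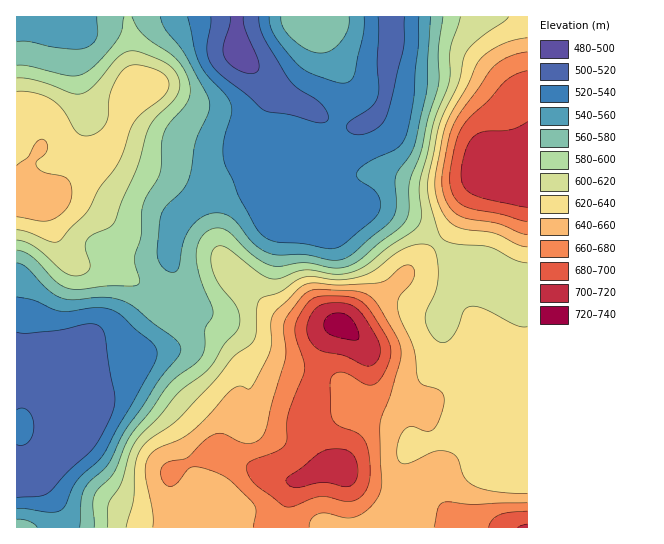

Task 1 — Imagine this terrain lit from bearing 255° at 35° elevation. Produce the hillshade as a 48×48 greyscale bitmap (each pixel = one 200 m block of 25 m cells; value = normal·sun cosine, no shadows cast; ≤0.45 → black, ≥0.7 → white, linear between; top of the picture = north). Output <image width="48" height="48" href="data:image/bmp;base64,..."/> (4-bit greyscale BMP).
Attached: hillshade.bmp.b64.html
<image width="48" height="48" href="data:image/bmp;base64,Qk32BAAAAAAAAHYAAAAoAAAAMAAAADAAAAABAAQAAAAAAIAEAAATCwAAEwsAABAAAAAAAAAAAAAAABEREQAiIiIAMzMzAERERABVVVUAZmZmAHd3dwCIiIgAmZmZAKqqqgC7u7sAzMzMAN3d3QDu7u4A////AFVWibu6mZmHd3iJmYdmeIh3d3iIiIiYd1ZniruqmqmHd3iJmZdneIh3d4iIh3iHdmZ4m7upmqmHd4iZqph3iZdmZ4iId3ZmZneJq7qZq7qHd4iaqpmHiZdVZ4iHZmZmZoiJmqqqvLqHeImqqZiIiIZDVnh3ZmZnd4iImZqrzLmHeJmZmHiIiHZDRnh3ZmZ3d4d3iJq83KmHiJiIh3iIh3VDRXiHdmZ3d3d3eJq8y6iIiYdneIiIh2VDRnd3d2Z3d3dnd4m8y5iImYZmiZiIh2ZURnd3d3d3d3dnd4mru6mImYdnmqmIdmZlVnh3Z3d3d3dnd3iau6qZmYd3mqmIZmd2Znd3Z3d3d3dnd3iaq7qpmZh3mqmYZWd3Zmd3d3d3d3d3d4iZqrupmZiHmqmYZmiHZWd3d3d3d3d3d4mZmqqpmZmIiamYdniXVVZ3d3d3d3d3d4mYiaqpmamIiaqYd4mXVFZnd3d3d3d3d4mYiJqZmaqYiaqpiJqWQ0VneIh3d4d3eImYiJqZmqqYmqu6mZmFMjRWeIh3d4h3eImZmZqpmZmZmry7qZhkIjRniIh3d4iIiIiZmqqZmZmaq7y7qYZCIjVniIh3d4iIiIiaqqqYiImqu7u7qHUyI0V3iId3d4iZmIiaqpmHeJqqqZq6l1MiNVZ3eHd3d4mqmYiZmYd3iaqpmIqpdUQ0VmZnd3d3d5mrqYiIiHZnmqqYd4mXVEVWd3Znd3d3d5q7qHd3dmZ4q7qGVXiGRFZ4iHZWd3d3d6u7l2Z3ZlZ5q6hlRWdlRGiZmXZWd3d3iLu6hmZ3ZVaJu5dTNGZlVnmqqYZmd3eImaupdmd3ZVZ5qoZDNWZmZ4mqmYd3iIiaqqqYZmd3ZVV5qYUzRWd3d4mZmZiJmZmaqpmHZmd2ZVV4mHVERnd3d4iZmqqrupmaqoiHZmZmVVZniHZVVnd3d4iJqrvMy6mamYh3ZVZmVVZnd3ZlZ3d3eIiJq7zd26mZmXd3ZmZmZWZmZ3ZmZ3d3iIiJq7ze26mIiHd3dmZmZmZmZmZmZ3d4iIiJmrze25iIh3d3d3ZmVWZmZmZmZ3iIiIiImaze25iHd3d3d3dmVVVmZmZmd4iHeIiIiKzu25h3d4h3Znd2VVVmZmZmd4h3d3eIiKzv7Jh3d4h2Znd3ZVVmZmZmeIh3d3d4iazv25h3d4h2VniHZVVmZmVmd4d3d3d4iazu25h3eId2VniIdlVmZmVWd3d3iId3iazd26iIiHdlVniZh2VVVlVVZ3d4iId3iavNy6mIiHZlVomZmHVERERFZ3iImYd3eavMzLqZiGZVV4mpmGUyMzRFaImZmYdmeau8zLqZiGVWZ4mql2QyEjRWiaqpmHZWeKu8zLqZiGZmd4mphlQyEjVnirupiHZVeKvMy6qYiHd3d4mpdlQzI0Z4m7uph2VVaKvMuqmYh3d3d4mZdlVEREZ4rMuoh2VVaKvMupmId3d3d4mZhlVVVVZ5vMuYd2VEaKvLqZiId3d3eImZdlVVVVV5vMqYd2VEaKvLqZiIhw=="/>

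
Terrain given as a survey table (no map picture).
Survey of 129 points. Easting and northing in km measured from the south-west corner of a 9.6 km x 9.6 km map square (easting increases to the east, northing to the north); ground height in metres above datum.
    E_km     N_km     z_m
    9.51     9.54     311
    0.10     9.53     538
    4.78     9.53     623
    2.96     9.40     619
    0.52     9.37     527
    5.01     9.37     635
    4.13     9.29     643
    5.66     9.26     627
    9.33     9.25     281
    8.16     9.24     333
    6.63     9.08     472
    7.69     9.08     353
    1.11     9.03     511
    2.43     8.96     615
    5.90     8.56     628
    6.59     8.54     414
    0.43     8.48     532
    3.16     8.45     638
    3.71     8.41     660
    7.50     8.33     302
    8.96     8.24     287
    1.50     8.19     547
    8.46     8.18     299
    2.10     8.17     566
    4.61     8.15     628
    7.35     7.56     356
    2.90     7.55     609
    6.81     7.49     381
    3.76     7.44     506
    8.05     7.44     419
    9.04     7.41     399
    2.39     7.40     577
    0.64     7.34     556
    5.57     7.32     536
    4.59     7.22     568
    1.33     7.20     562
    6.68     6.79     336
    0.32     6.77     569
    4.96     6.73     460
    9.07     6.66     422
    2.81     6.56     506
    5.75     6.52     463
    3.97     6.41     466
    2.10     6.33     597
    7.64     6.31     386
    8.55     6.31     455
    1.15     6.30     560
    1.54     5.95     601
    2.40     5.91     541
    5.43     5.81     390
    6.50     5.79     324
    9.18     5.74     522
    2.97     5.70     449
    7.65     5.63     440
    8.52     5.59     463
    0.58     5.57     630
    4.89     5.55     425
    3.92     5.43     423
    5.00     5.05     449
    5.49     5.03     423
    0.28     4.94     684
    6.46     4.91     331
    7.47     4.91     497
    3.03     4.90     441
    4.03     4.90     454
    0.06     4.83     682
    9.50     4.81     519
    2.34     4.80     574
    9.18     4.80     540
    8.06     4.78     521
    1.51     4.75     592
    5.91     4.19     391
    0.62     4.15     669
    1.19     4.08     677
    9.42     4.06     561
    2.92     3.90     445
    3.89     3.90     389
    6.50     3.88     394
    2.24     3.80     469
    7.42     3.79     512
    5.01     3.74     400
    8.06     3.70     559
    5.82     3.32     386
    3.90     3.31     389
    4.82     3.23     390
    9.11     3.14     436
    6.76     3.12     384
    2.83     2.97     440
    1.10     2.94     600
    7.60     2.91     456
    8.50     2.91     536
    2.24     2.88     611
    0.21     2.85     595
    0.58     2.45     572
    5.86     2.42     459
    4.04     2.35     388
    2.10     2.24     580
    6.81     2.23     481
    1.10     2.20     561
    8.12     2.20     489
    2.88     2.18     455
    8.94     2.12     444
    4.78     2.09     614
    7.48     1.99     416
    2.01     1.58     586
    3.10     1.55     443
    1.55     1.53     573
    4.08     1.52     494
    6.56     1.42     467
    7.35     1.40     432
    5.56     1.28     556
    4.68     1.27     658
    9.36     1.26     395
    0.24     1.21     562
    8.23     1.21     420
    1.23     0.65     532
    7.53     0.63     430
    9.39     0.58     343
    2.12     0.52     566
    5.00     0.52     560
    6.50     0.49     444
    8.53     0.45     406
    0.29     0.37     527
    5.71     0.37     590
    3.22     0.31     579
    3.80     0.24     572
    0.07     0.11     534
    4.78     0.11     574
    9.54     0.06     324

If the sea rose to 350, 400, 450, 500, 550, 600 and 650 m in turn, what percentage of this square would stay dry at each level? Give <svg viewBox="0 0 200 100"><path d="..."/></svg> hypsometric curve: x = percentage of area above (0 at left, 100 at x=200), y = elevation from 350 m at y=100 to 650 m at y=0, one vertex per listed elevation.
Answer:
<svg viewBox="0 0 200 100"><path d="M187 100l-23-17-40-16-26-17-31-17-38-16-22-17"/></svg>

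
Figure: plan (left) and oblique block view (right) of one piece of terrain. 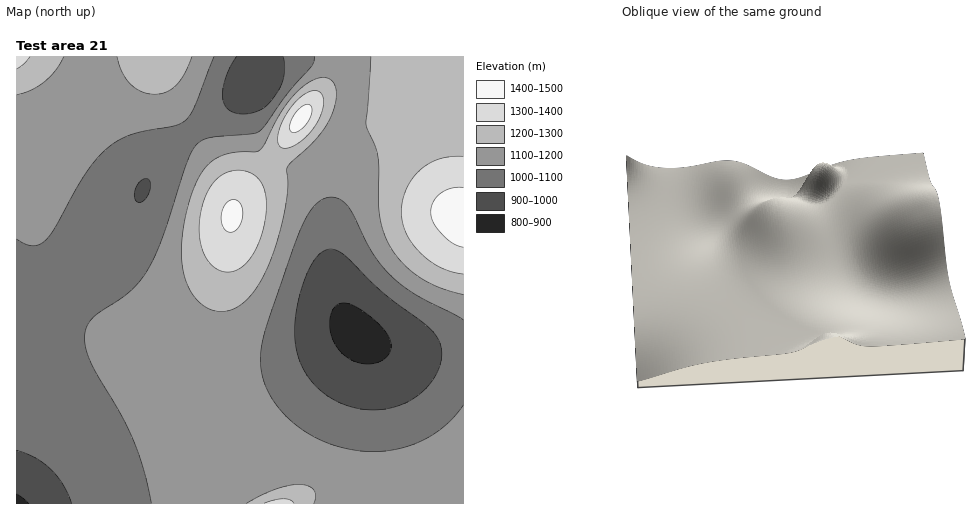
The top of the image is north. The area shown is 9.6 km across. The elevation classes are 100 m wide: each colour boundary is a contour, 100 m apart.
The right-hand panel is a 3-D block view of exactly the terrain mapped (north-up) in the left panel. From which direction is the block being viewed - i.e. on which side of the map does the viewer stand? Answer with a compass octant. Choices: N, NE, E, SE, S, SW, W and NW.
S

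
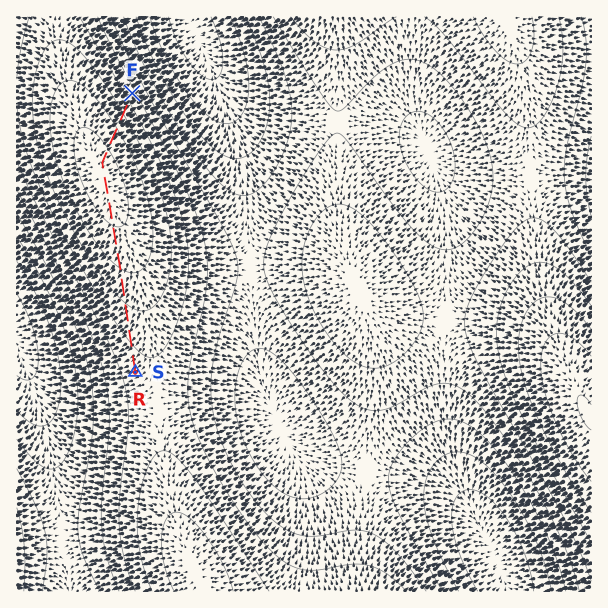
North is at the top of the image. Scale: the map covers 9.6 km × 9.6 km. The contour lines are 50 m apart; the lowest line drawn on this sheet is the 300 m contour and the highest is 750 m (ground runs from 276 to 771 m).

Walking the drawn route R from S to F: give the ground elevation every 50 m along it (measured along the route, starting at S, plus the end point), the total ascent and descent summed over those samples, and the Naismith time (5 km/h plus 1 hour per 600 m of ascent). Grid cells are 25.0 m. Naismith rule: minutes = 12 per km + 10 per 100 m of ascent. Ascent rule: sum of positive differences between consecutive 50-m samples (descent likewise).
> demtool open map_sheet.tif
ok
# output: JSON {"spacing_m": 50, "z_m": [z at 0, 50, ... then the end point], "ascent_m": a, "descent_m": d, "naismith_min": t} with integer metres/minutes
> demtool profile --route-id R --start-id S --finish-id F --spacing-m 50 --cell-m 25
{"spacing_m": 50, "z_m": [578, 579, 581, 583, 585, 587, 590, 592, 595, 598, 601, 604, 607, 610, 614, 617, 621, 625, 628, 632, 636, 640, 644, 649, 653, 657, 661, 666, 670, 674, 679, 683, 687, 692, 696, 700, 704, 708, 712, 716, 719, 723, 727, 730, 734, 737, 740, 743, 746, 749, 751, 754, 756, 758, 760, 762, 764, 765, 767, 768, 769, 769, 770, 770, 771, 771, 770, 770, 770, 769, 768, 767, 764, 761, 758, 753, 749, 743, 738, 731, 725, 717, 710, 701, 693, 684, 674, 665, 655, 644, 634, 623, 612, 601, 589, 578, 567], "ascent_m": 193, "descent_m": 204, "naismith_min": 77}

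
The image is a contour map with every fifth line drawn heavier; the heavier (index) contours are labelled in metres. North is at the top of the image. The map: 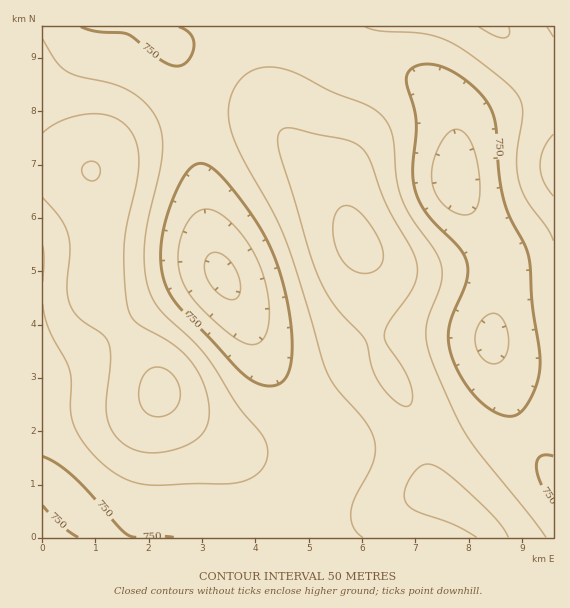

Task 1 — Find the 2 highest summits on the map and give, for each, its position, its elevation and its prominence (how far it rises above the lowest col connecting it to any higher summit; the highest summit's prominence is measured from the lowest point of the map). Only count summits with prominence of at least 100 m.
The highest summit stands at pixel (357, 243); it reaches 914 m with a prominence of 274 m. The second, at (160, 392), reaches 914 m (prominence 144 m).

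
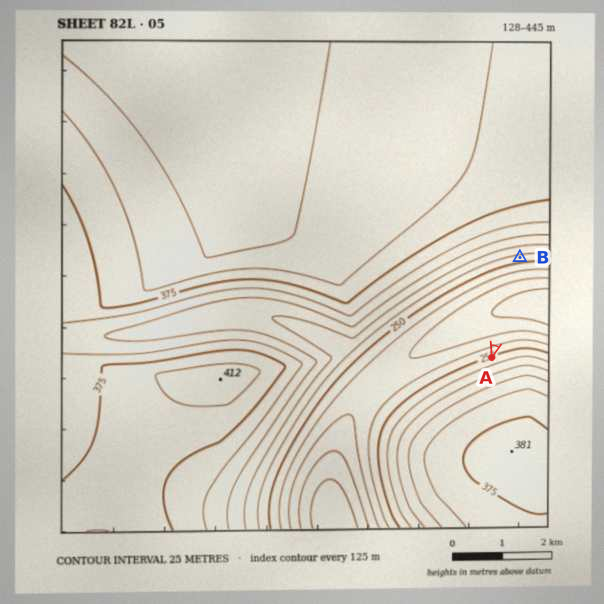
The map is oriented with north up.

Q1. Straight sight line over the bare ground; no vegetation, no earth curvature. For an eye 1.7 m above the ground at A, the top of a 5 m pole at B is in view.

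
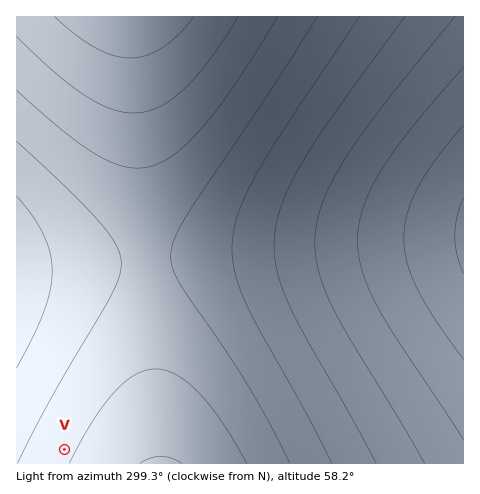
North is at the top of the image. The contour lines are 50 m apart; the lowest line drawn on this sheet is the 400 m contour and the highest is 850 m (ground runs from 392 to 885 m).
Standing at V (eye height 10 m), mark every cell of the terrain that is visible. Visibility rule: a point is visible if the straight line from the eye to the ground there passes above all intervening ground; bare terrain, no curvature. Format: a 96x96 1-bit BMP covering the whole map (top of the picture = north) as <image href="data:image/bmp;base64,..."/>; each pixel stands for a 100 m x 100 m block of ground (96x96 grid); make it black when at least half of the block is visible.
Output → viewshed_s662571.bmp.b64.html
<image width="96" height="96" href="data:image/bmp;base64,Qk2+BAAAAAAAAD4AAAAoAAAAYAAAAGAAAAABAAEAAAAAAIAEAAATCwAAEwsAAAIAAAAAAAAA////AAAAAAD///wAAAAAAAAAAAD///wAAAAAAAAAAAD///wAAAAAAAAAAAD///wAAAAAAAAAAAD///wAAAAAAAAAAAD///gAAAAAAAAAAAD///gAAAAAAAAAAAD///gAAAAAAAAAAAD///gAAAAAAAAAAAD///gAAAAAAAAAAAD///gAAAAAAAAAAAD///gAAAAAAAAAAAD///gAAAAAAAAAAAD///gAAAAAAAAAAAD///AAAAAAAAAAAAD///AAAAAAAAAAAAD///AAAAAAAAAAAAD///AAAAAAAAAAAAD///AAAAAAAAAAAAD///AAAAAAAAAAAAD///AAAAAAAAAAAAD///AAAAAAAAAAAAD///AAAAAAAAAAAAD///AAAAAAAAAAAAD///AAAAAAAAAAAAD///gAAAAAAAAAAAD///gAAAAAAAAAAAD///gAAAAAAAAAAAD///wAAAAAAAAAAAD///wAAAAAAAAAAAD///4AAAAAAAAAAAD///4AAAAAAAAAAAD///8AAAAAAAAAAAD///8AAAAAAAAAAAD///+AAAAAAAAAAAD///+AAAAAAAAAAAD////AAAAAAAAAAAD////AAAAAAAAAAAD////gAAAAAAAAAAD////gAAAAAAAAAAD////wAAAAAAAAAAD////4AAAAAAAAAAD////4AAAAAAAAAAD////8AAAAAAAAAAD////+AAAAAAAAAAD////+AAAAAAAAAAD/////AAAAAAAAAAD/////gAAAAAAAAAD/////gAAAAAAAAAD/////wAAAAAAAAAD/////4AAAAAAAAAD/////4AAAAAAAAAD/////8AAAAAAAAAD/////+AAAAAAAAAD//////AAAAAAAAAD//////AAAAAAAAAD//////gAAAAAAAAD//////wAAAAAAAAD//////wAAAAAAAAD//////4AAAAAAAAD//////8AAAAAAAAD//////+AAAAAAAAD//////+AAAAAAAAD///////AAAAAAAAD///////gAAAAAAAD///////wAAAAAAAD///////wAAAAAAAD///////4AAAAAAAD///////8AAAAAAAD///////+AAAAAAAD///////+AAAAAAAD////////AAAAAAAD////////gAAAAAAD////////gAAAAAAD////////wAAAAAAD////////4AAAAAAD////////8AAAAAAD////////8AAAAAAD////////+AAAAAAD/////////AAAAAAD/////////AAAAAAD/////////gAAAAAD/////////wAAAAAD/////////4AAAAAD/////////4AAAAAD/////////8AAAAAD/////////+AAAAAD/////////+AAAAAD//////////AAAAAD//////////gAAAAD//////////wAAAAD//////////wAAAAD//////////4AAAAD//////////8AAAAD//////////8AAAAD//////////+AAAAA="/>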